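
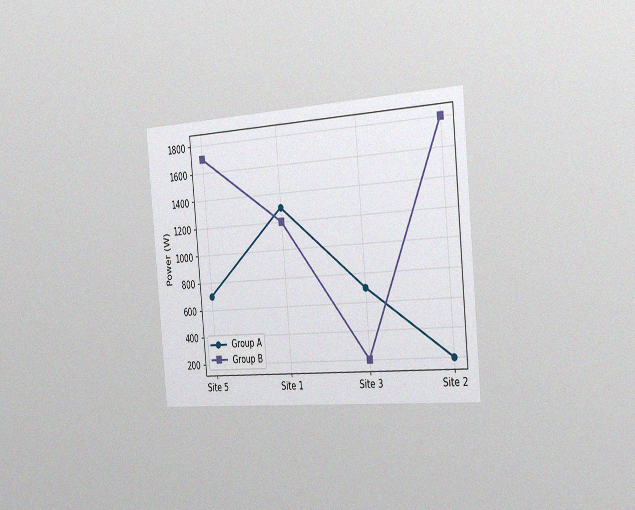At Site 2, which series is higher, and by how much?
The chart is tilted about 5° counter-clockwise and viewed slightly from the right, with some photo noise. At Site 2, Group B sits above the other line by 1600W.

Group B, by 1600W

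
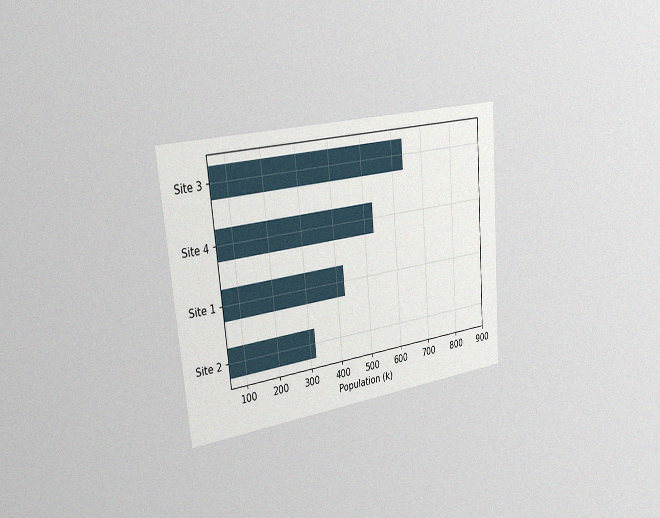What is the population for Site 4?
530k

The chart is tilted about 5° counter-clockwise and viewed slightly from the left, with some photo noise. Reading along the chart's x-axis, the Site 4 bar reaches 530k.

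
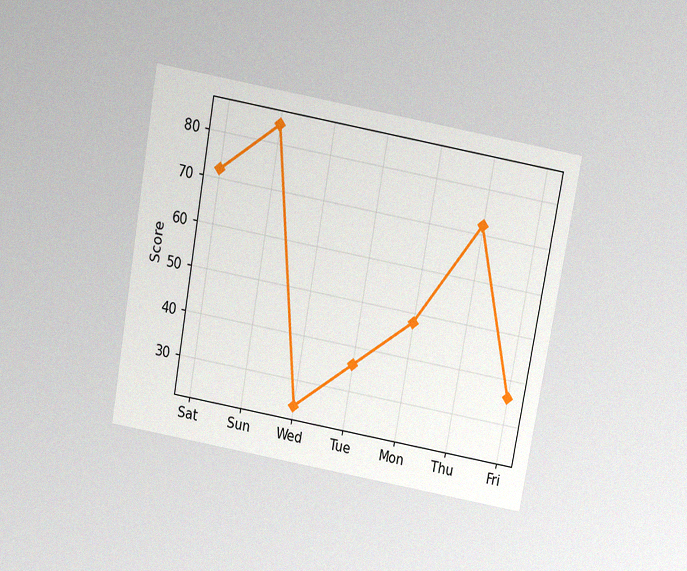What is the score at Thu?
72

The chart is tilted about 10° clockwise and viewed slightly from above, with some photo noise. At Thu, the line is at 72.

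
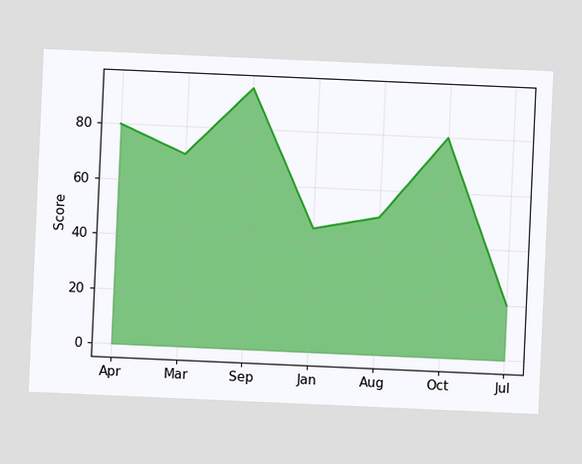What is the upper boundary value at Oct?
The chart is tilted about 3° clockwise. At Oct the upper boundary is at 80.

80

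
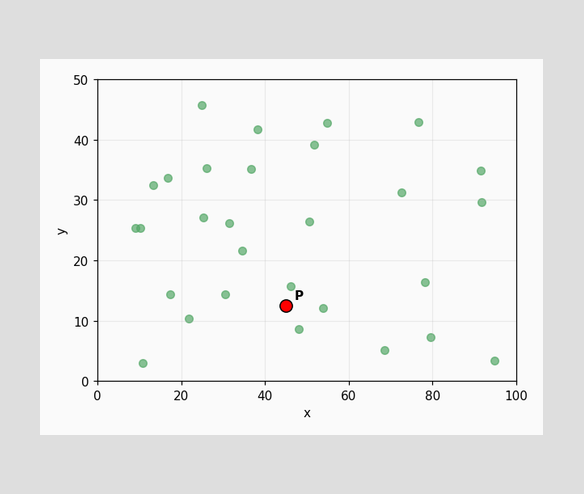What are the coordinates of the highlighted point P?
(45, 12.5)

Following the gridlines from P to each axis, P sits at (45, 12.5).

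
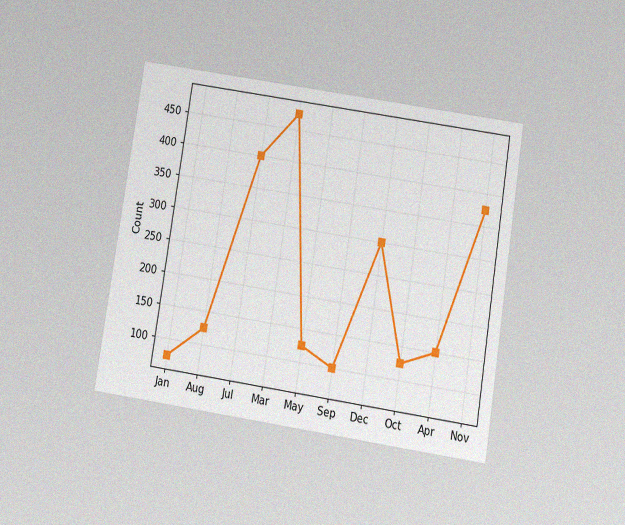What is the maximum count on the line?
475

The chart is tilted about 9° clockwise and viewed slightly from below, with some photo noise. The highest point is at Mar, and reading across to the y-axis gives 475.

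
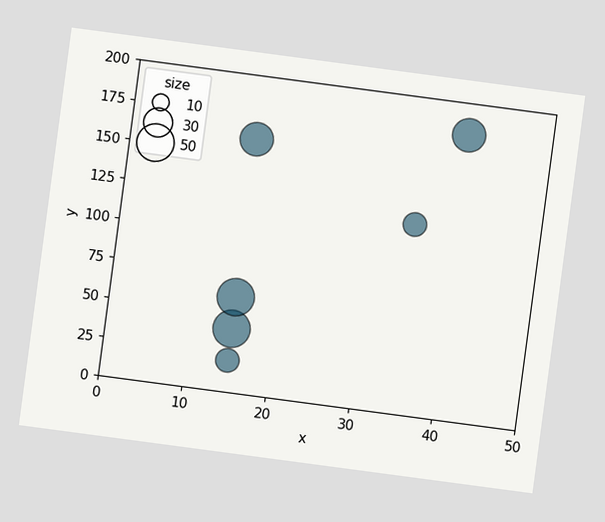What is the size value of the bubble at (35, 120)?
The chart is tilted about 8° clockwise. Matching the bubble at (35, 120) against the size legend gives 20.

20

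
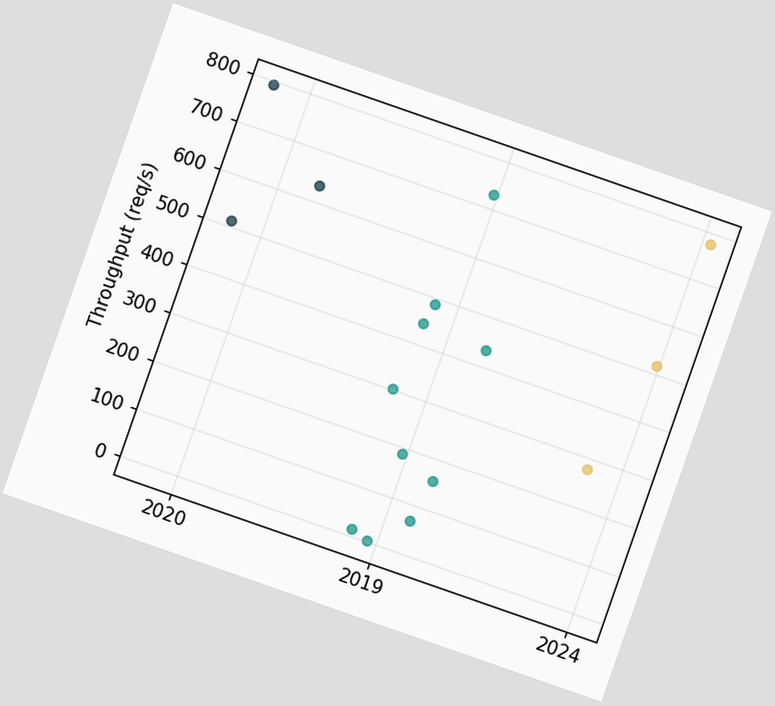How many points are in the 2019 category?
The chart is tilted about 19° clockwise. Counting the markers in the 2019 column gives 10.

10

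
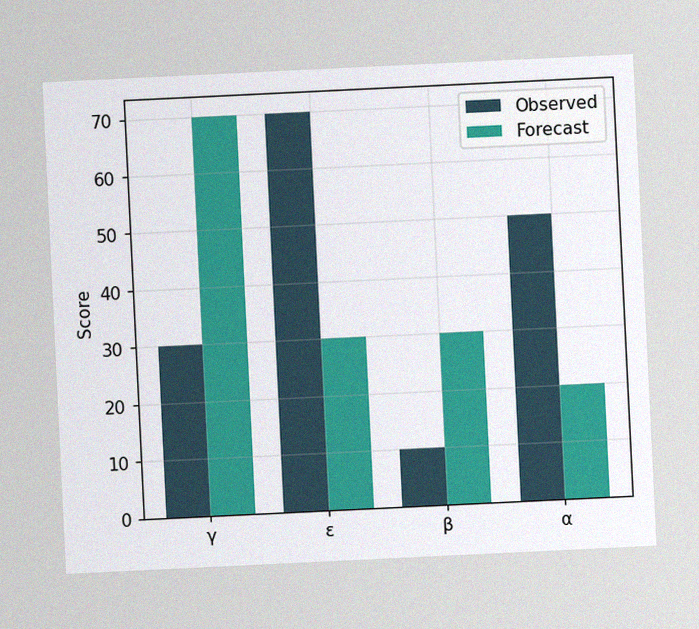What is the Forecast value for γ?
70

The chart is tilted about 3° counter-clockwise, with some photo noise. The Forecast bar at γ reaches 70 on the y-axis.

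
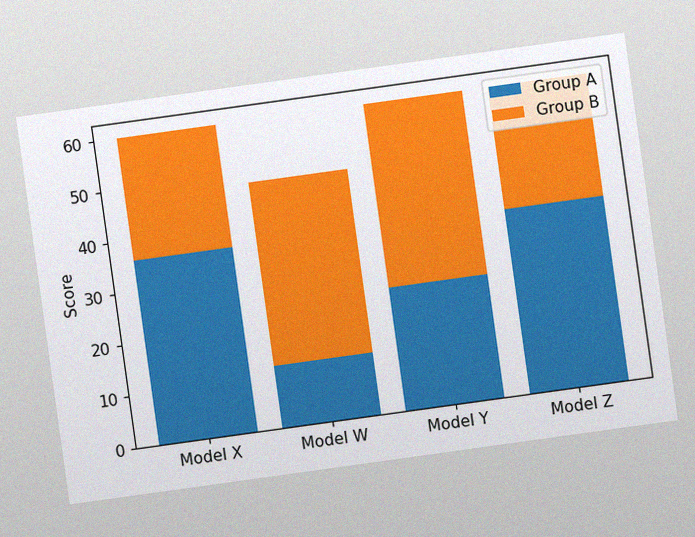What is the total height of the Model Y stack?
60

The chart is tilted about 8° counter-clockwise, with some photo noise. The Model Y stack's top reaches 60 on the y-axis.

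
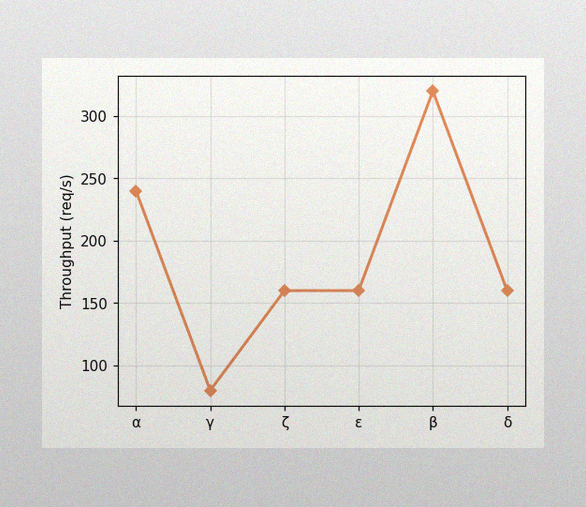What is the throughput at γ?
80req/s

The image has some photo noise and uneven lighting. At γ, the line is at 80req/s.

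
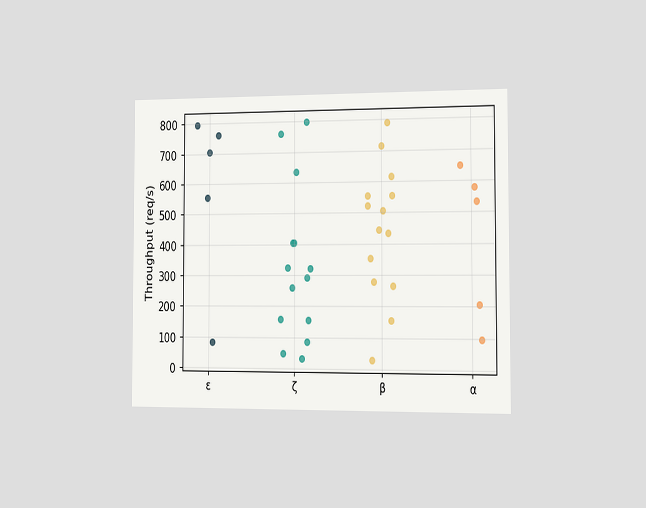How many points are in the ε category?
The chart is viewed slightly from the right. Counting the markers in the ε column gives 5.

5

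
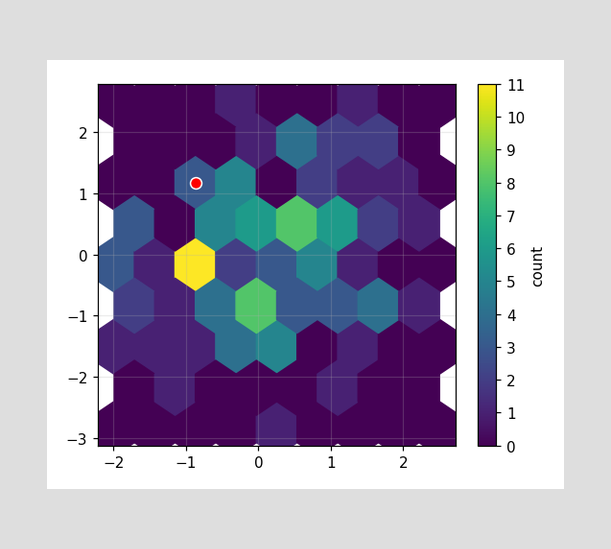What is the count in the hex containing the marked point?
The marked hex reads 3 on the colorbar.

3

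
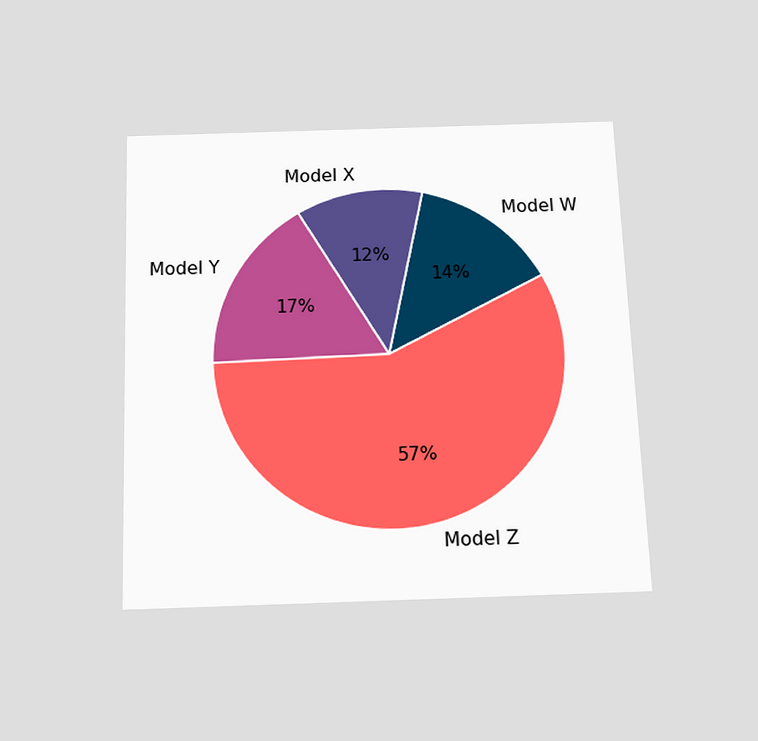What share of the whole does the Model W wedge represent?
14%

The chart is tilted about 2° counter-clockwise and viewed slightly from below. The Model W slice takes up 14% of the pie.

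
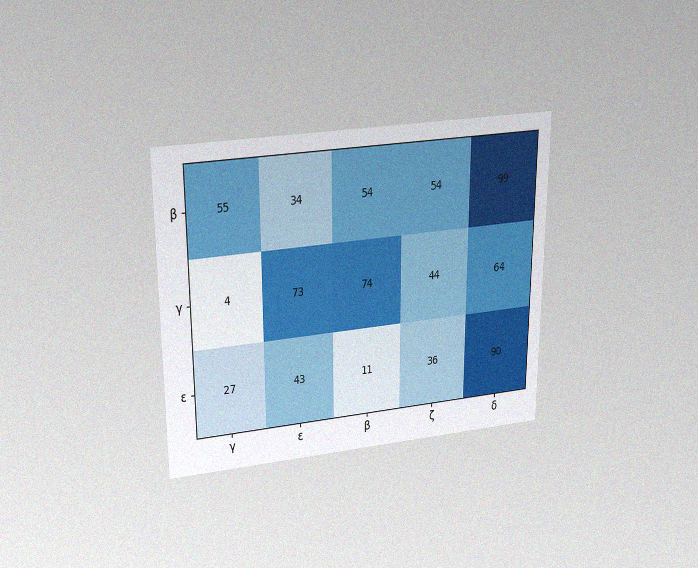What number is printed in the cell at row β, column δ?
The chart is viewed slightly from above, with some photo noise. The (β, δ) cell reads 99.

99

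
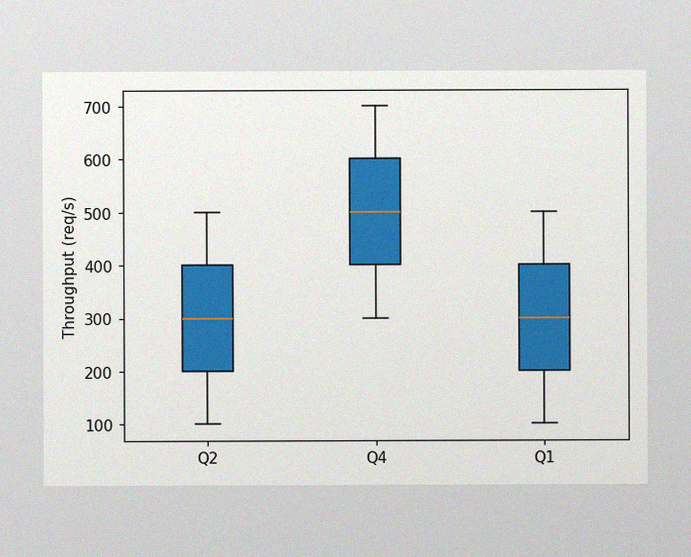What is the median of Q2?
The image has some photo noise and uneven lighting. The median line in the Q2 box sits at 300req/s.

300req/s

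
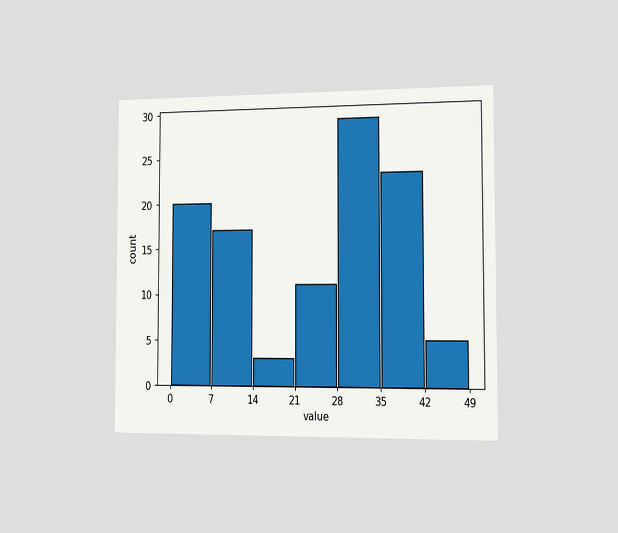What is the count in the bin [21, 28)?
11

The chart is viewed slightly from the right. The [21, 28) bin has height 11.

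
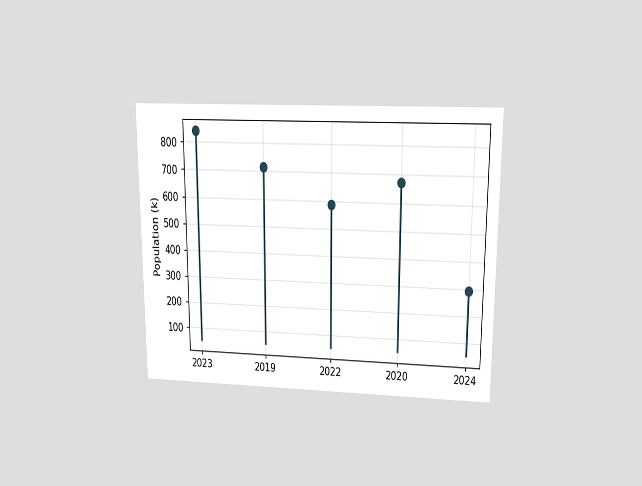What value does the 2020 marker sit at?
672k

The chart is viewed slightly from above. The 2020 marker sits at 672k.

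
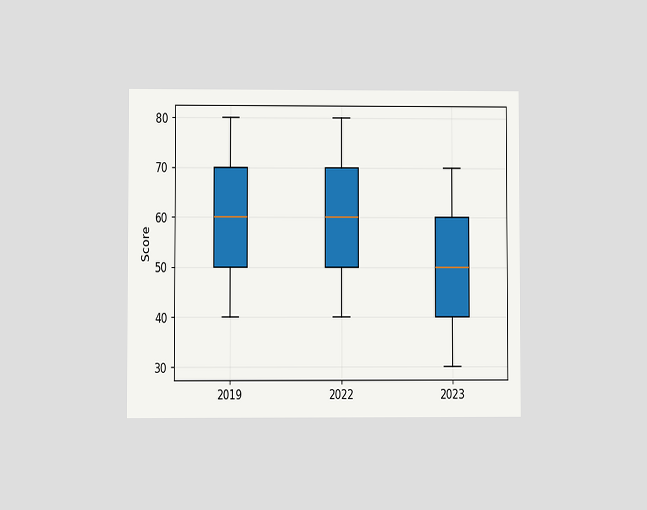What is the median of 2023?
50

The chart is viewed at a slight angle. The median line in the 2023 box sits at 50.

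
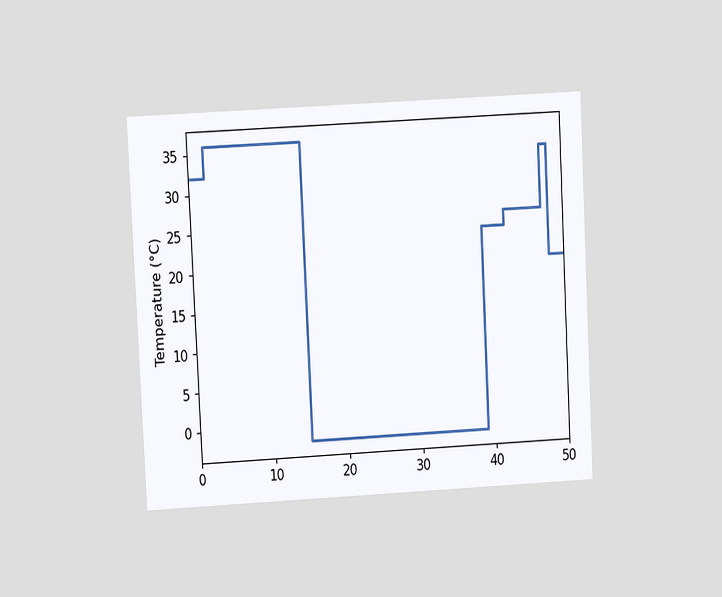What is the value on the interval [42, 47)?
26°C

The chart is tilted about 3° counter-clockwise and viewed at a slight angle. On [42, 47) the step sits at 26°C.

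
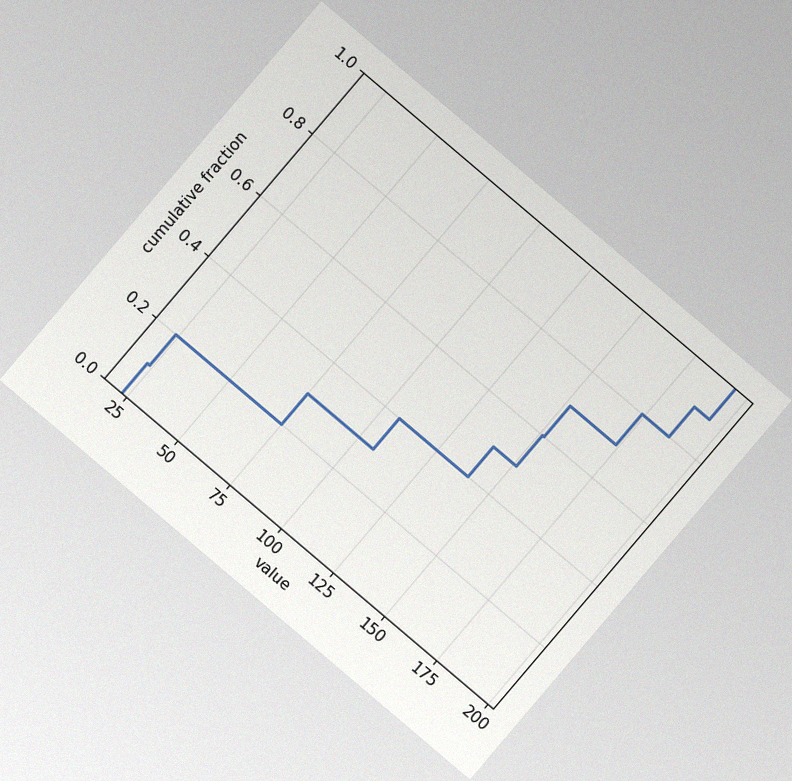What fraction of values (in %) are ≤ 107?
The chart is tilted about 40° clockwise, with some photo noise. At x=107 the ECDF step is at 40%.

40%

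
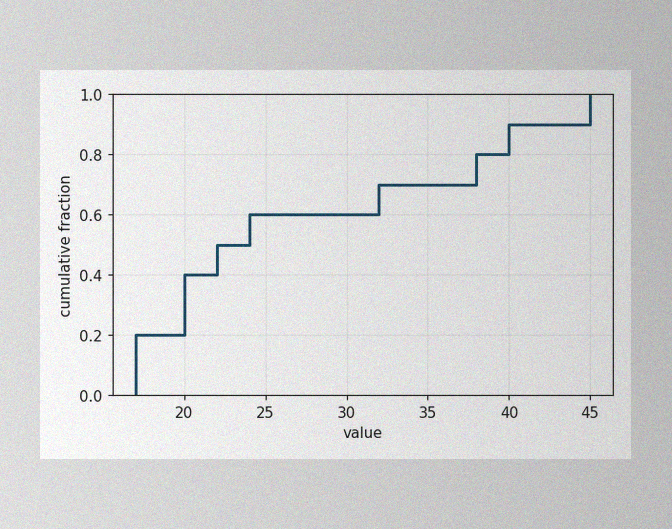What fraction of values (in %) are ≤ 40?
90%

The image has some photo noise and uneven lighting. At x=40 the ECDF step is at 90%.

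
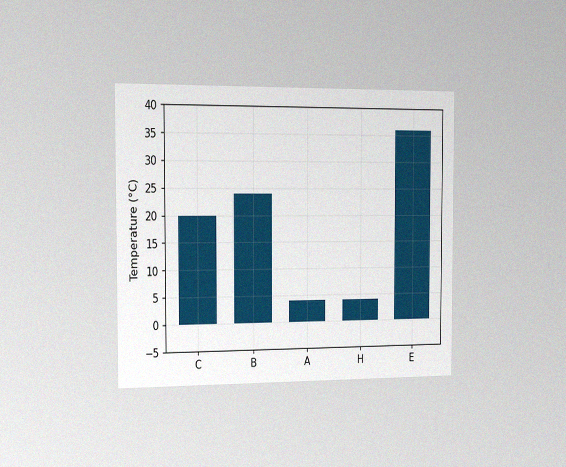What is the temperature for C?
The chart is viewed slightly from the left, with some photo noise. Reading along the chart's y-axis, the C bar reaches 20°C.

20°C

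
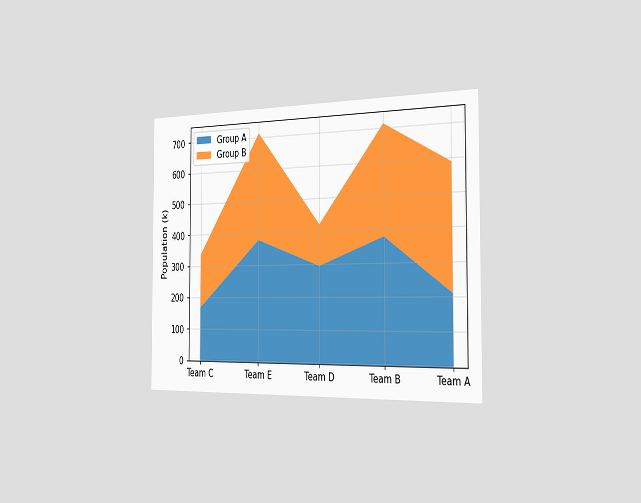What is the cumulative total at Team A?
588k

The chart is viewed slightly from the right. The stacked total at Team A reaches 588k.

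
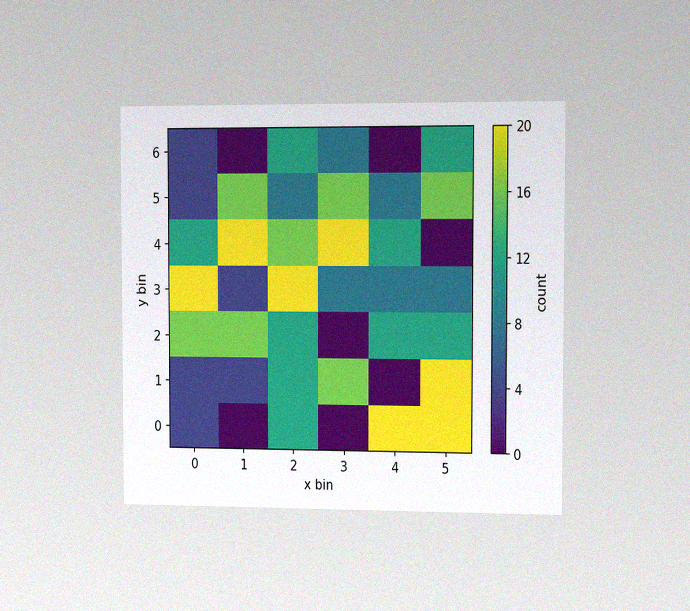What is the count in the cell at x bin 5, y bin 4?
The chart is viewed slightly from the right, with some photo noise. Matching the cell (5, 4) against the colorbar gives 0.

0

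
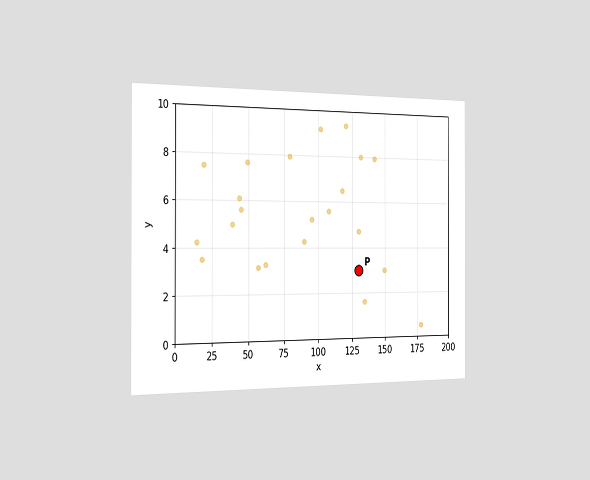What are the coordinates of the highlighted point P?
The chart is viewed slightly from the left. Following the gridlines from P to each axis, P sits at (130, 3).

(130, 3)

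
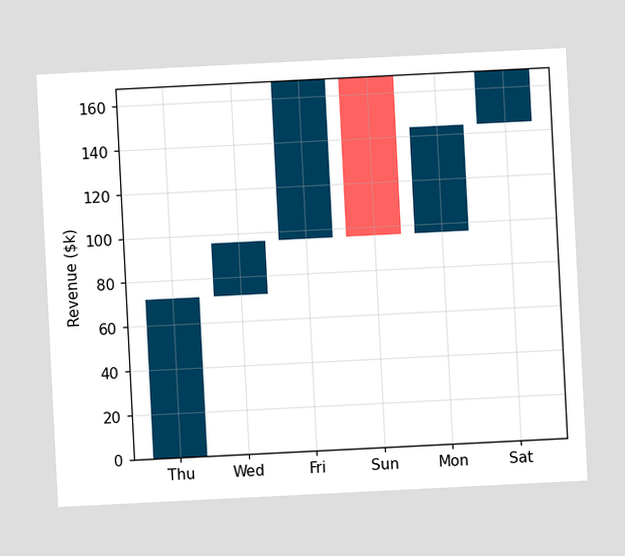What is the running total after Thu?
The chart is tilted about 3° counter-clockwise. After Thu the running total reaches $72k.

$72k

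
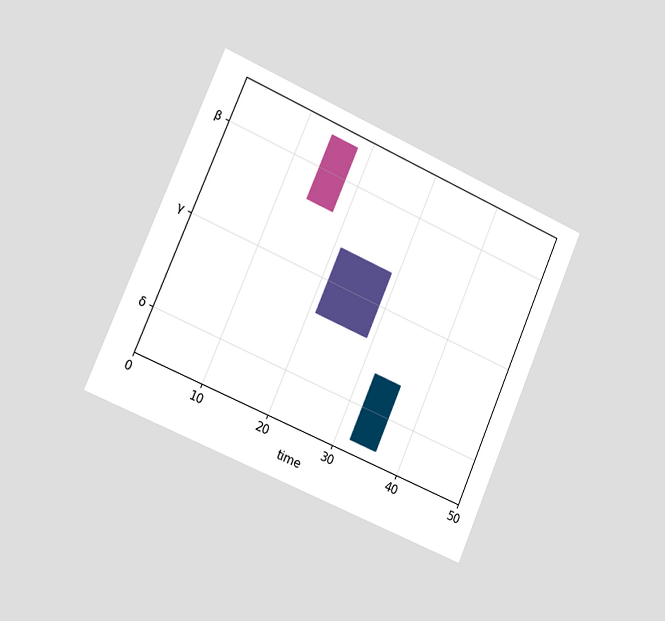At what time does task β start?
The chart is tilted about 23° clockwise and viewed slightly from the left. The β bar begins at t=14.

14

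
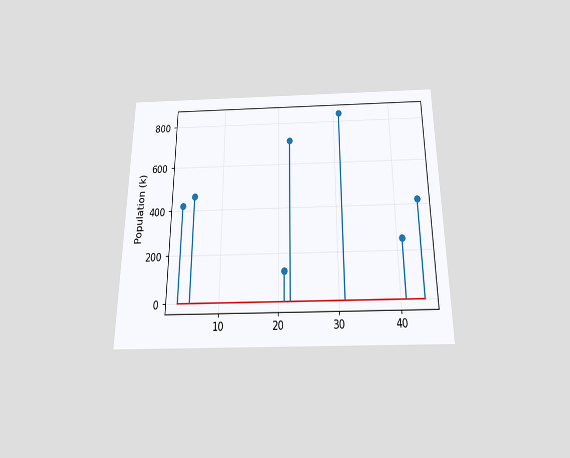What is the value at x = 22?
The chart is viewed slightly from below. The stem at x=22 reaches 714k.

714k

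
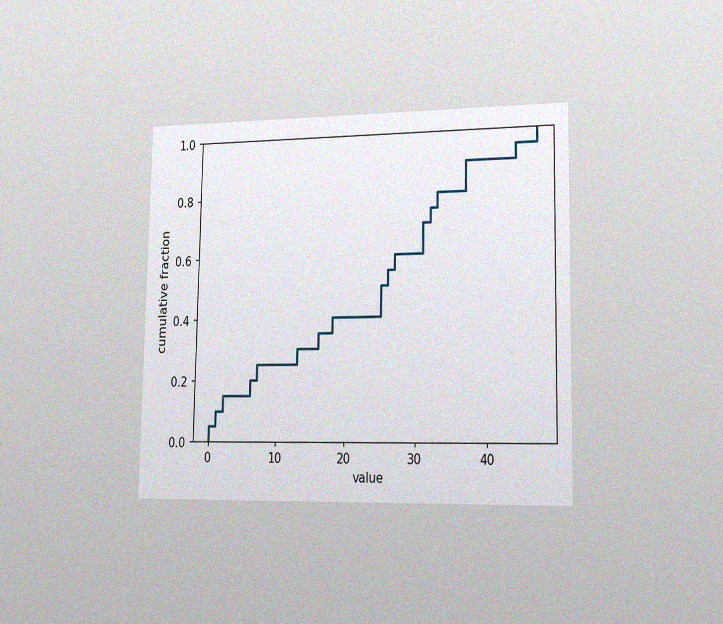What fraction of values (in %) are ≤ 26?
The chart is viewed slightly from the right, with some photo noise. At x=26 the ECDF step is at 55%.

55%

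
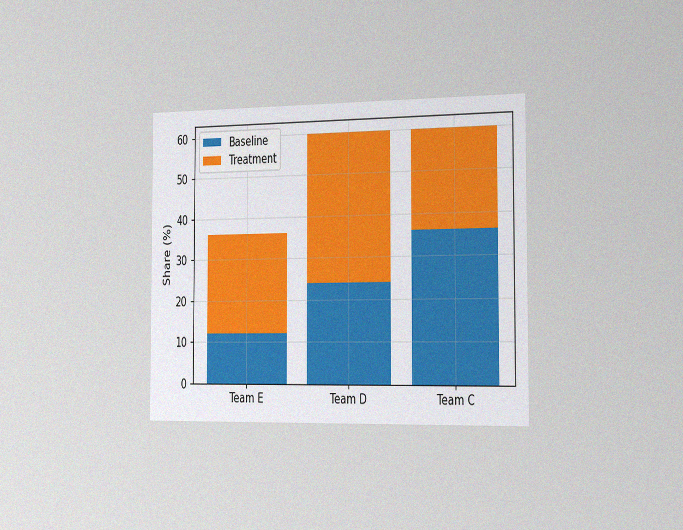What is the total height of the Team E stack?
36%

The chart is viewed slightly from the right, with some photo noise. The Team E stack's top reaches 36% on the y-axis.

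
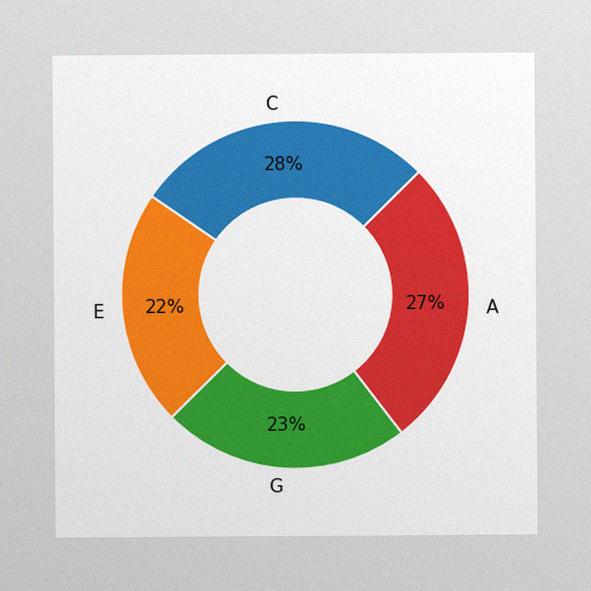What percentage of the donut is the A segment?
The image has some photo noise and uneven lighting. The A segment takes up 27% of the ring.

27%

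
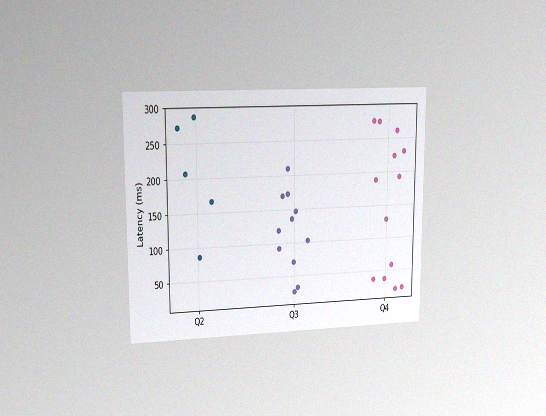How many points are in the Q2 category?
The chart is viewed at a slight angle, with some photo noise. Counting the markers in the Q2 column gives 5.

5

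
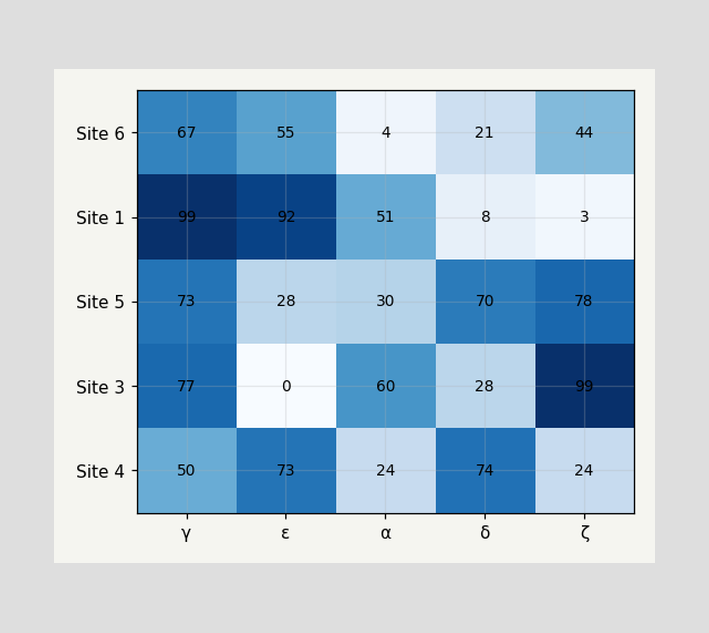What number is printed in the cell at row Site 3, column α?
60

The (Site 3, α) cell reads 60.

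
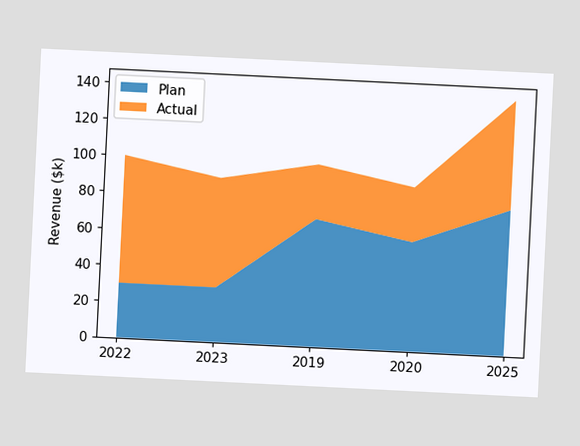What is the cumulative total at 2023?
The chart is tilted about 3° clockwise. The stacked total at 2023 reaches $90k.

$90k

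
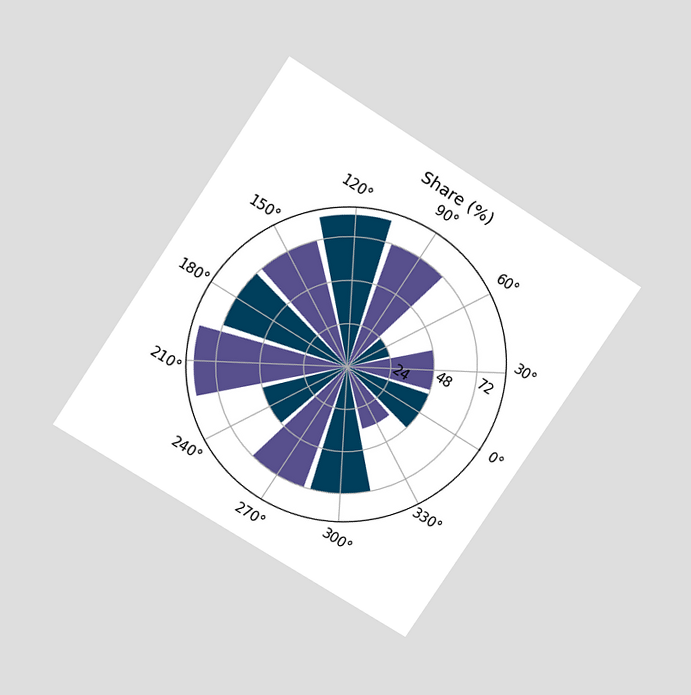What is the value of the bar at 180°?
The chart is tilted about 33° clockwise and viewed slightly from above. The bar at 180° reaches 72% on the radial axis.

72%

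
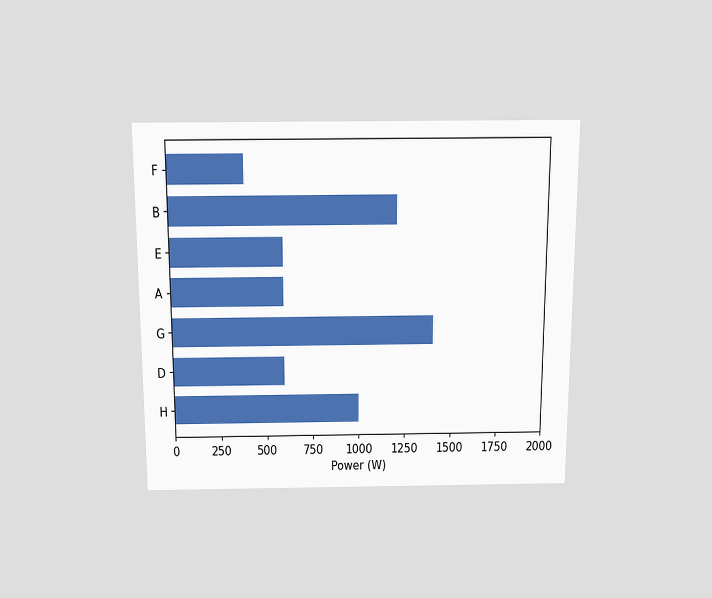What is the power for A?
The chart is viewed slightly from above. Reading along the chart's x-axis, the A bar reaches 600W.

600W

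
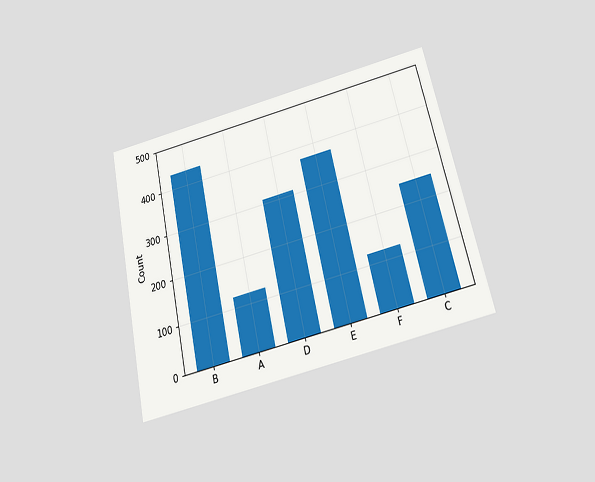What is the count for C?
The chart is tilted about 13° counter-clockwise and viewed slightly from below. Reading along the chart's y-axis, the C bar reaches 248.

248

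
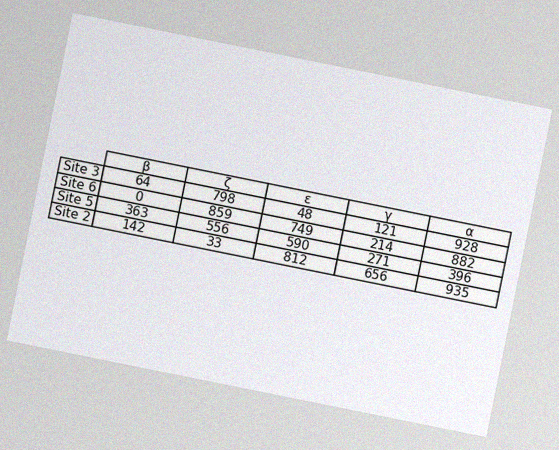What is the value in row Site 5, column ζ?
556

The chart is tilted about 11° clockwise, with some photo noise. The (Site 5, ζ) cell reads 556.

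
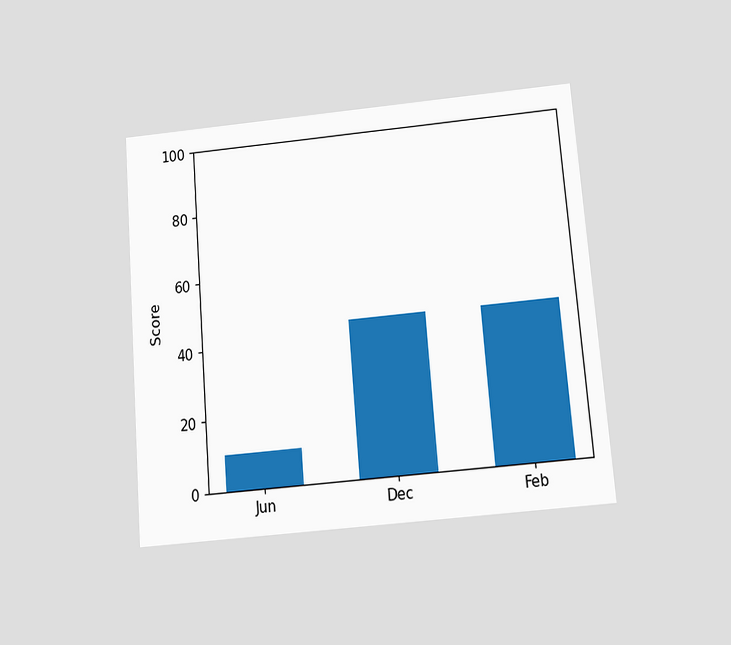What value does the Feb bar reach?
45

The chart is tilted about 5° counter-clockwise and viewed slightly from below. Reading along the chart's y-axis, the Feb bar reaches 45.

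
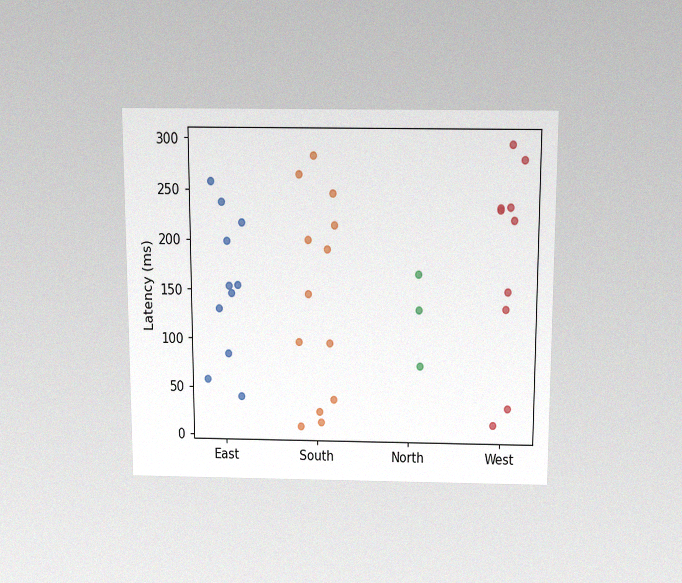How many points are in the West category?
10

The chart is viewed slightly from above, with some photo noise. Counting the markers in the West column gives 10.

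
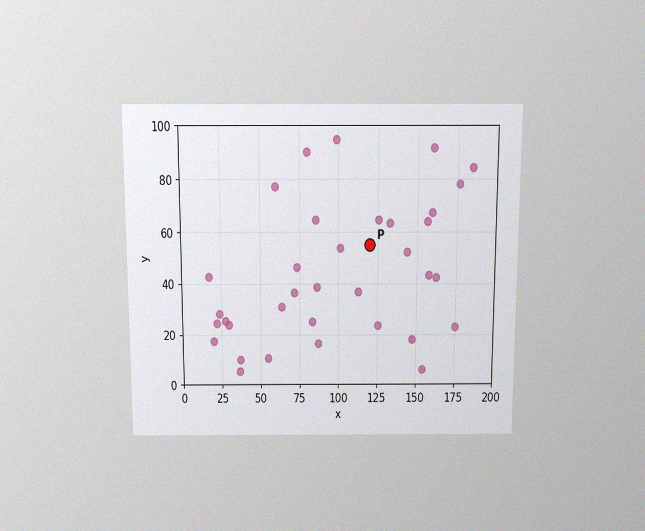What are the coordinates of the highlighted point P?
The chart is viewed slightly from above, with some photo noise. Following the gridlines from P to each axis, P sits at (120, 55).

(120, 55)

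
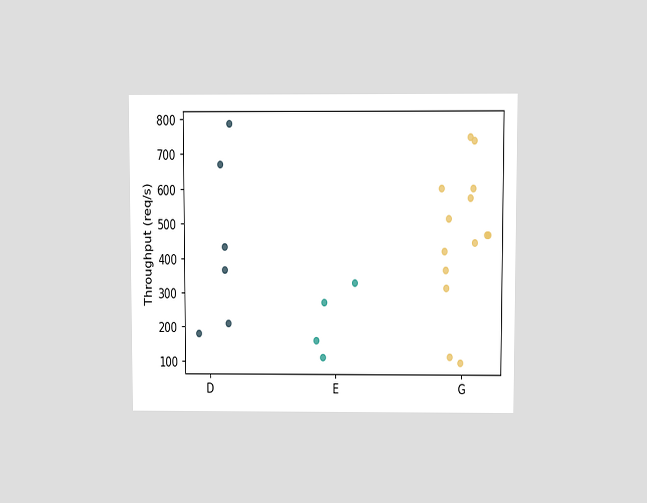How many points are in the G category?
14

The chart is viewed at a slight angle. Counting the markers in the G column gives 14.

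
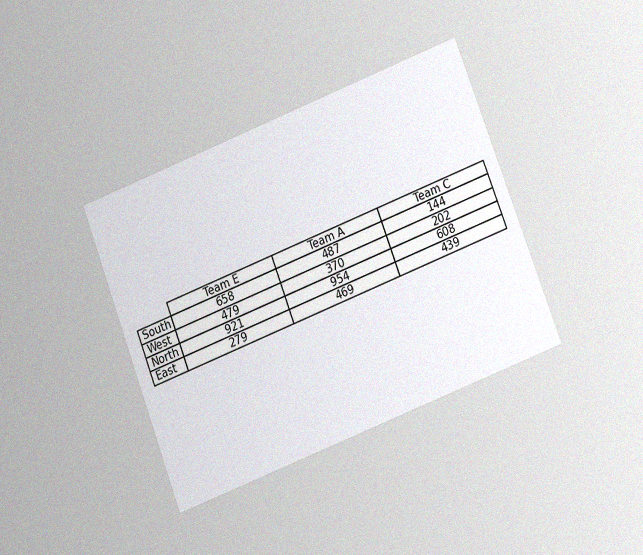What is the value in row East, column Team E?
279

The chart is tilted about 21° counter-clockwise and viewed at a slight angle, with some photo noise. The (East, Team E) cell reads 279.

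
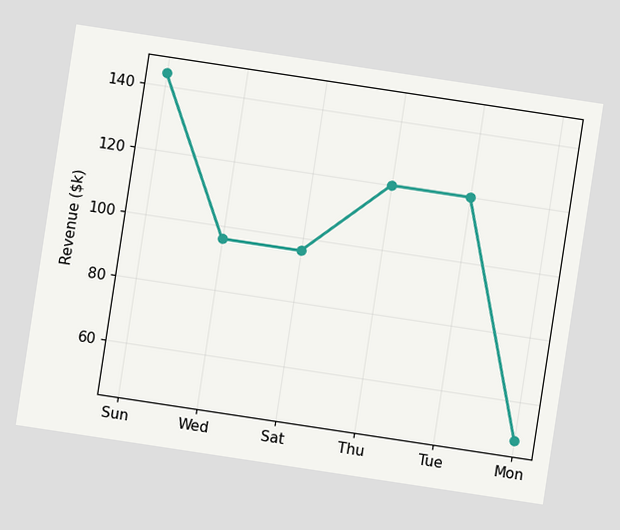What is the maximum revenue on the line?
The chart is tilted about 9° clockwise. The highest point is at Sun, and reading across to the y-axis gives $144k.

$144k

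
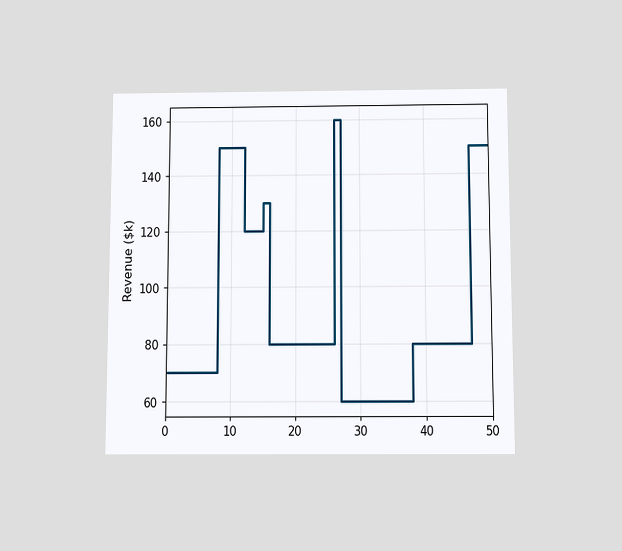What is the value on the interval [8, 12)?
The chart is viewed slightly from below. On [8, 12) the step sits at $150k.

$150k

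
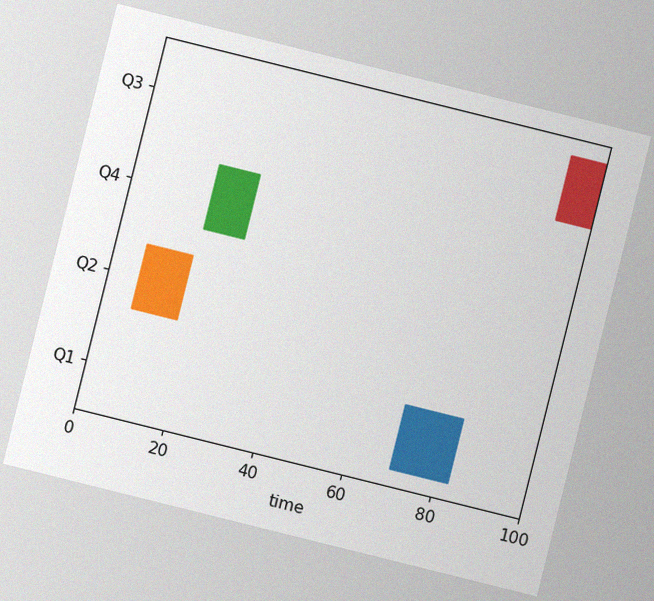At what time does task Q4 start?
18

The chart is tilted about 14° clockwise, with some photo noise. The Q4 bar begins at t=18.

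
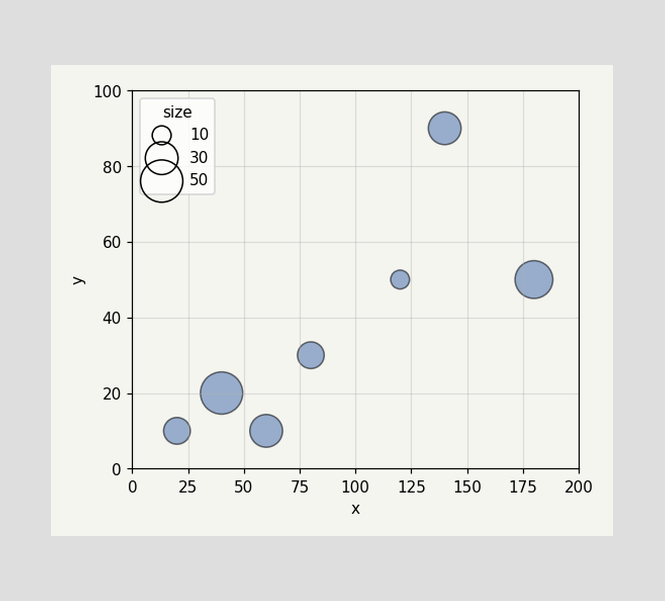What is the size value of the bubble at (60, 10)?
Matching the bubble at (60, 10) against the size legend gives 30.

30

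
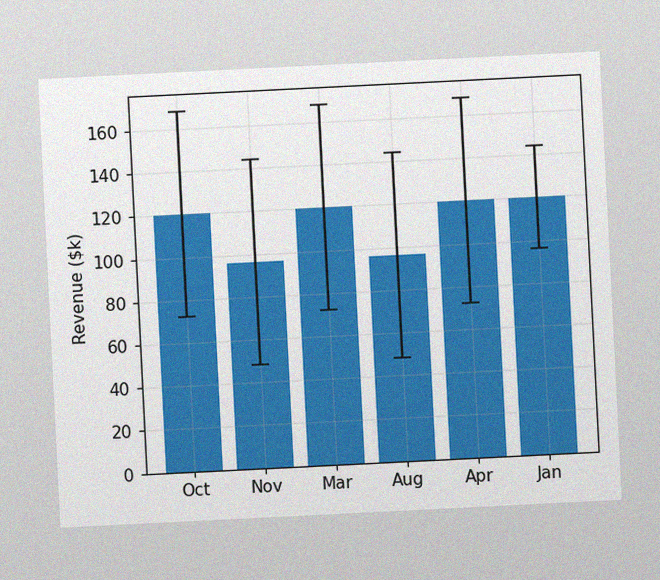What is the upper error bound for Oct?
$168k

The chart is tilted about 3° counter-clockwise, with some photo noise. The Oct bar's upper whisker reaches $168k.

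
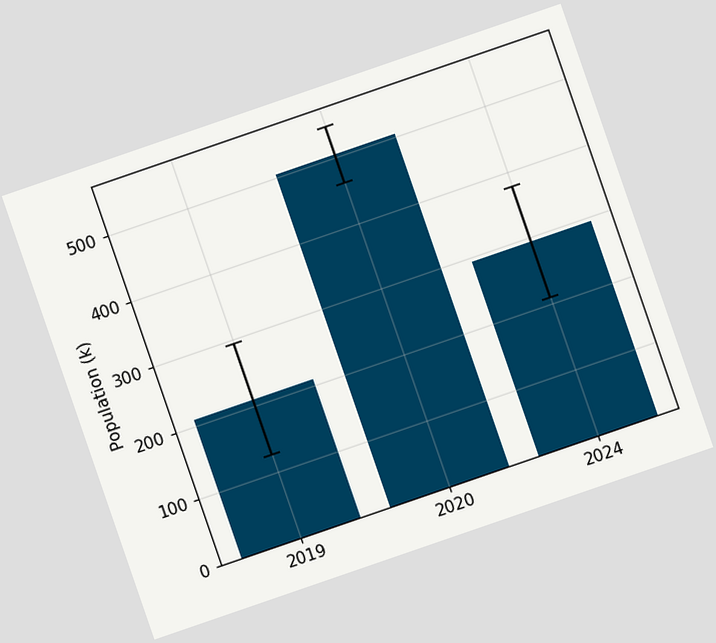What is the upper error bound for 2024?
378k

The chart is tilted about 19° counter-clockwise. The 2024 bar's upper whisker reaches 378k.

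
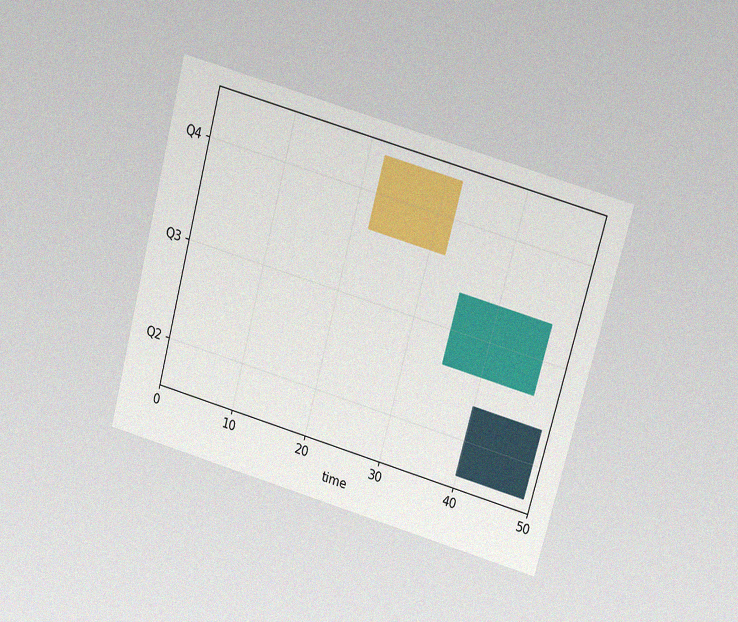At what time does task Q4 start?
The chart is tilted about 15° clockwise and viewed slightly from above, with some photo noise. The Q4 bar begins at t=22.

22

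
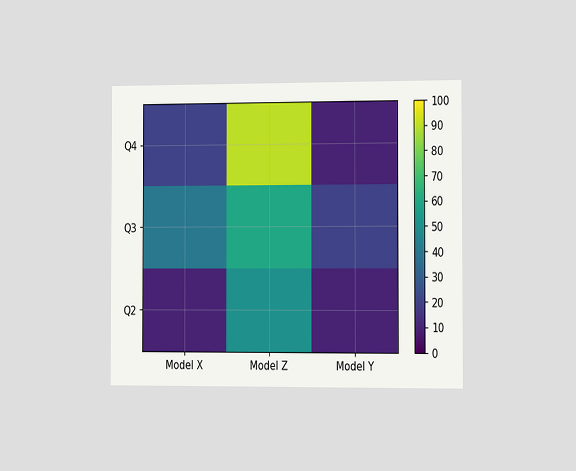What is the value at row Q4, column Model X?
The chart is viewed slightly from the right. Matching cell (Q4, Model X) against the colorbar gives 20.

20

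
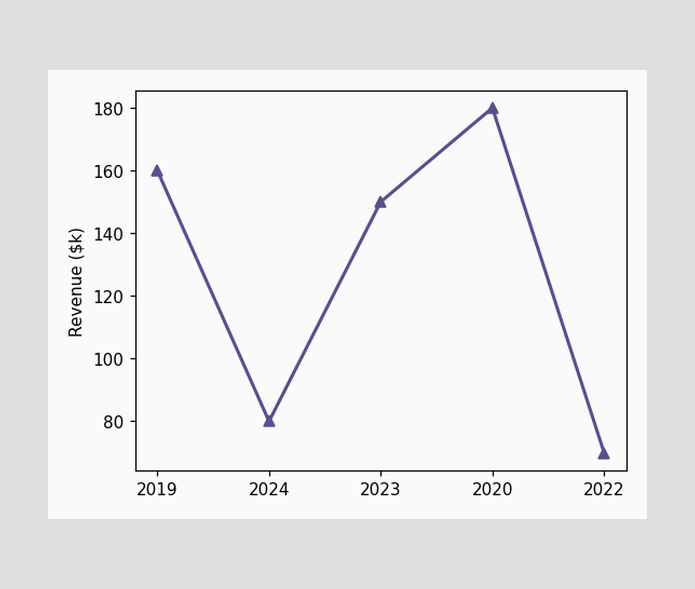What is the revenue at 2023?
At 2023, the line is at $150k.

$150k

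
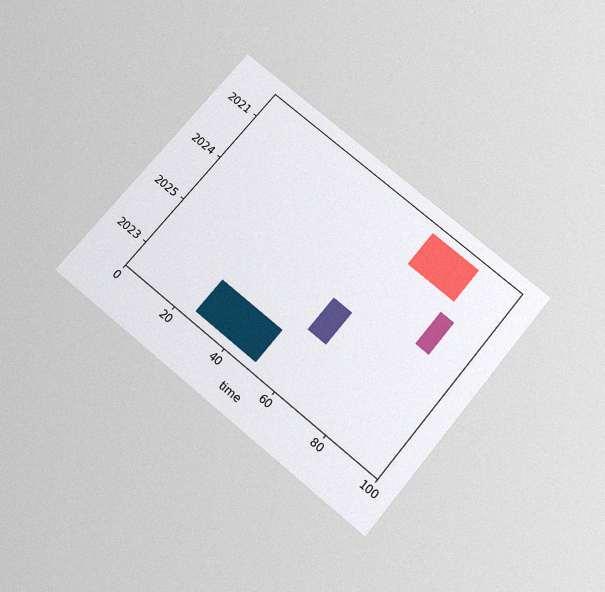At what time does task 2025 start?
56

The chart is tilted about 40° clockwise and viewed slightly from below, with some photo noise. The 2025 bar begins at t=56.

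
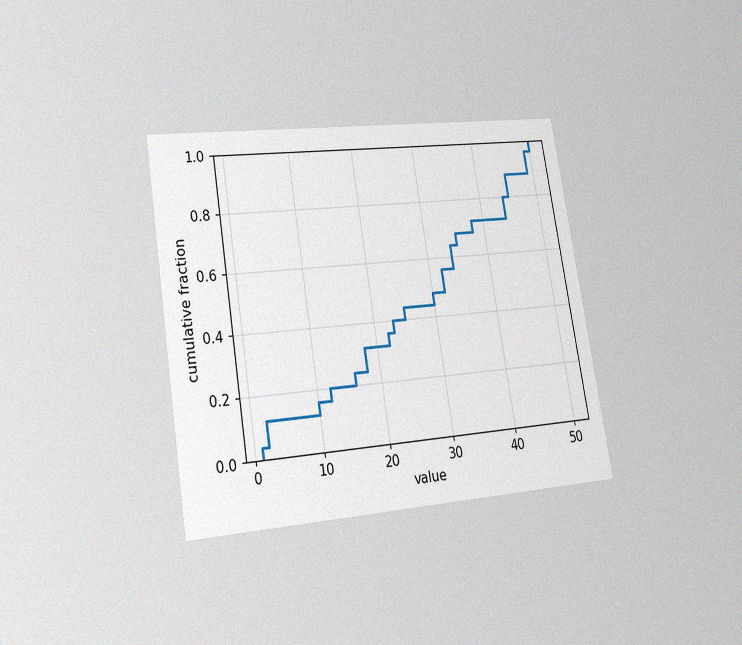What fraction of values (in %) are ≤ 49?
The chart is tilted about 9° counter-clockwise and viewed at a slight angle, with some photo noise. At x=49 the ECDF step is at 96%.

96%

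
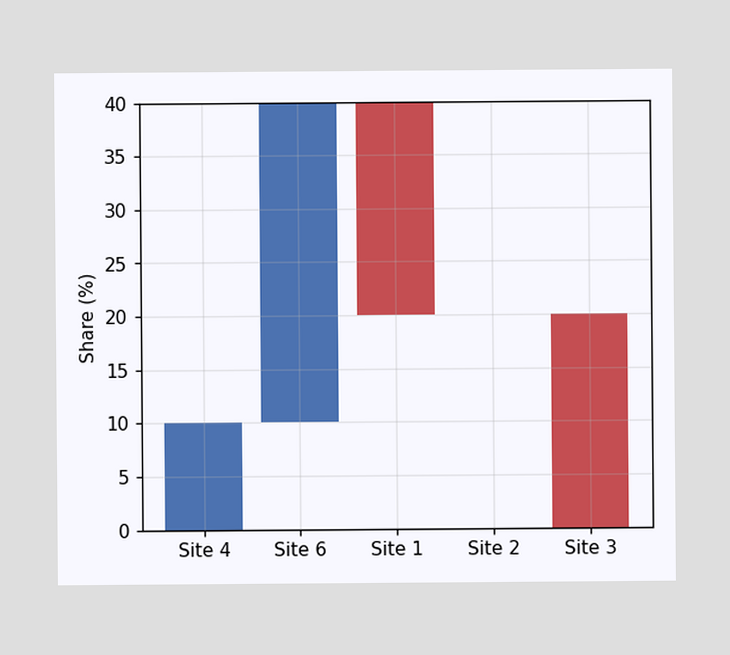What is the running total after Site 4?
After Site 4 the running total reaches 10%.

10%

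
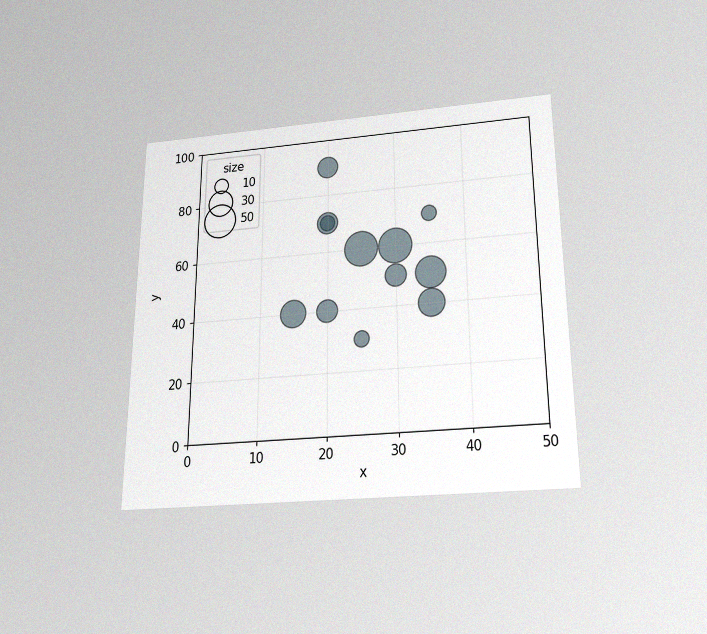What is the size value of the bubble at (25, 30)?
The chart is viewed slightly from below, with some photo noise. Matching the bubble at (25, 30) against the size legend gives 10.

10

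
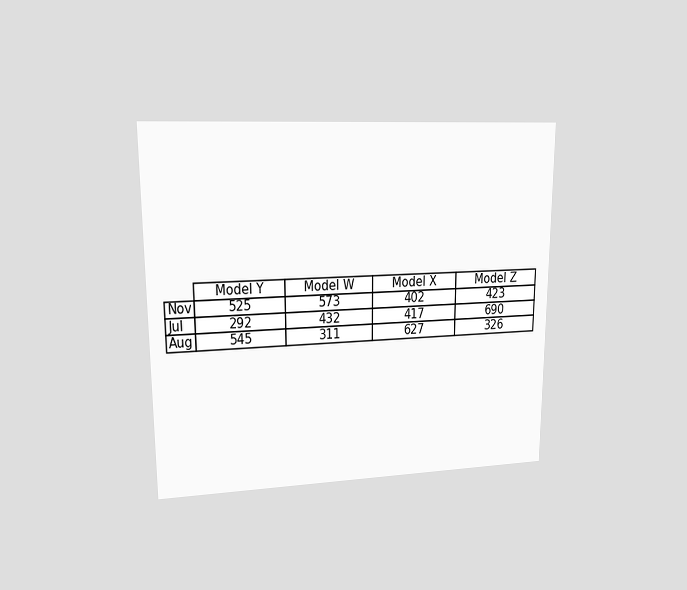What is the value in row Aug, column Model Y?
545

The chart is viewed at a slight angle. The (Aug, Model Y) cell reads 545.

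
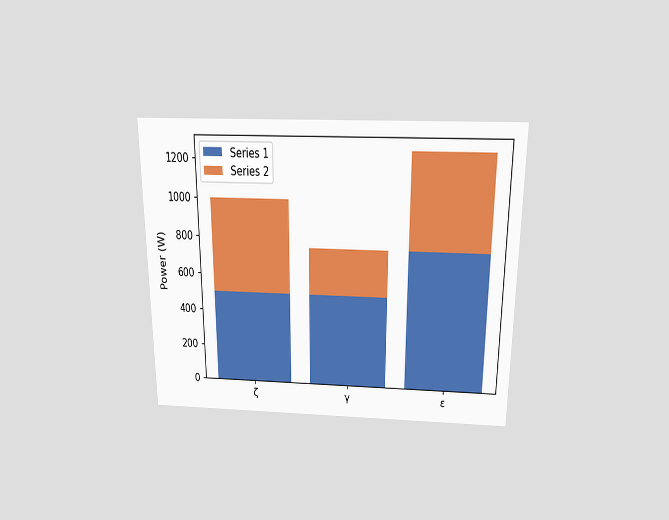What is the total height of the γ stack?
750W

The chart is viewed slightly from above. The γ stack's top reaches 750W on the y-axis.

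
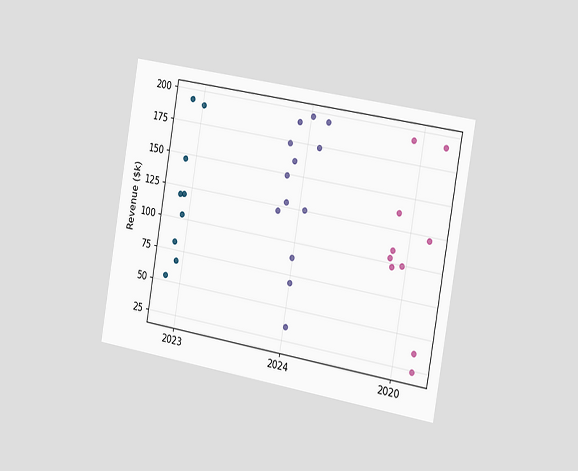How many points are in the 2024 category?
13

The chart is tilted about 10° clockwise and viewed slightly from the right. Counting the markers in the 2024 column gives 13.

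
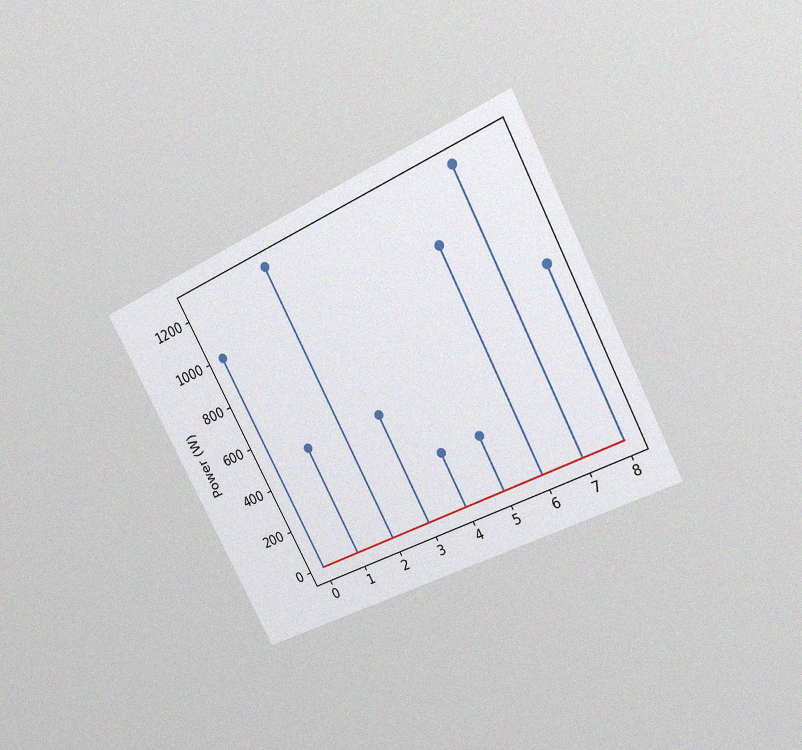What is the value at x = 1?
The chart is tilted about 27° counter-clockwise and viewed at a slight angle, with some photo noise. The stem at x=1 reaches 500W.

500W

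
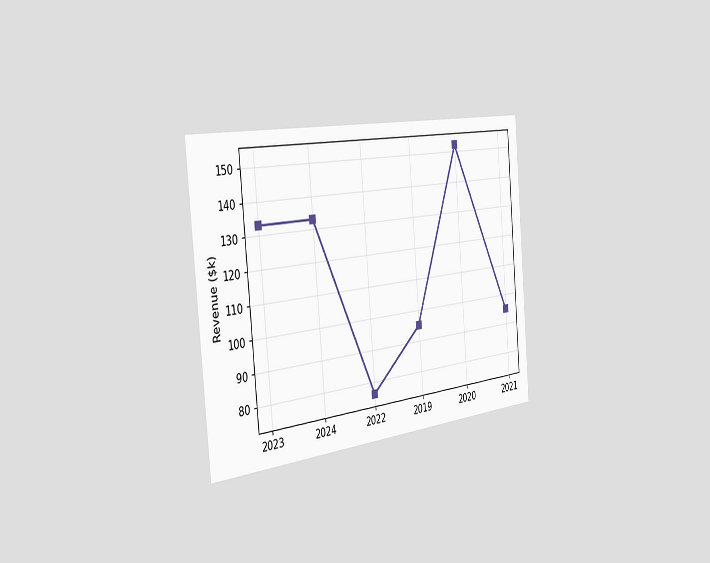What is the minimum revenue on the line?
The chart is tilted about 5° counter-clockwise and viewed slightly from the left. The lowest point is at 2022, and reading across to the y-axis gives $76k.

$76k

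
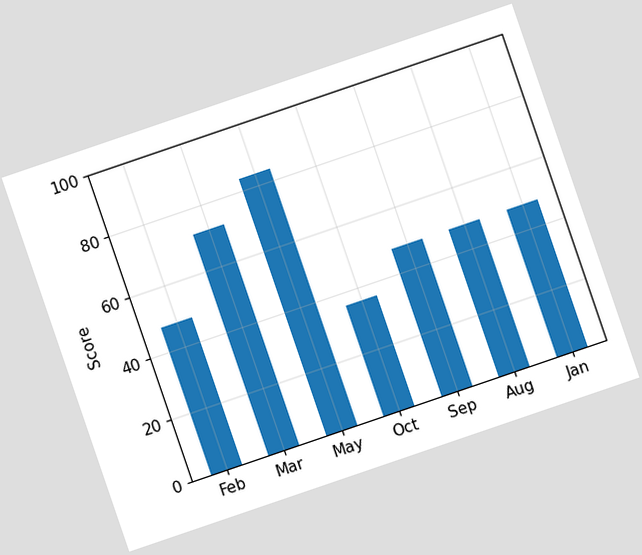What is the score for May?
The chart is tilted about 19° counter-clockwise. Reading along the chart's y-axis, the May bar reaches 84.

84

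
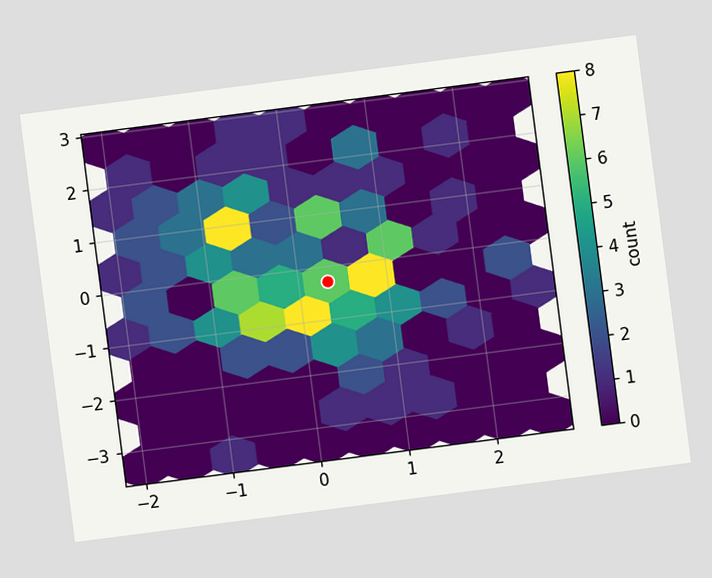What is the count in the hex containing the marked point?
6

The chart is tilted about 7° counter-clockwise. The marked hex reads 6 on the colorbar.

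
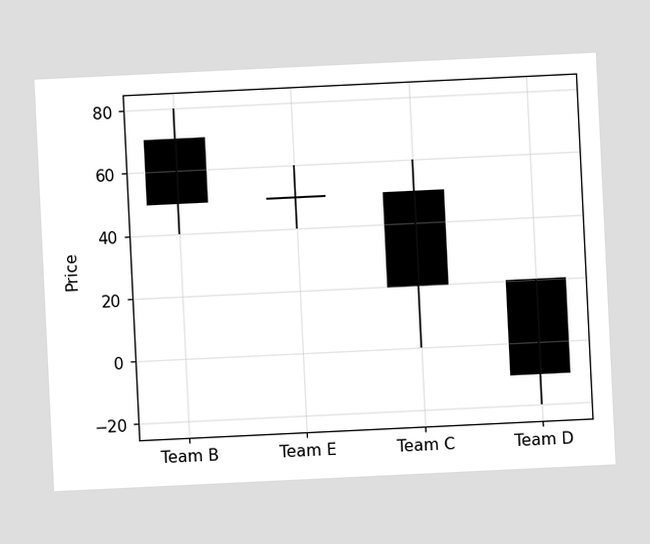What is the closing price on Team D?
-10

The chart is tilted about 3° counter-clockwise. The Team D candle closes at -10.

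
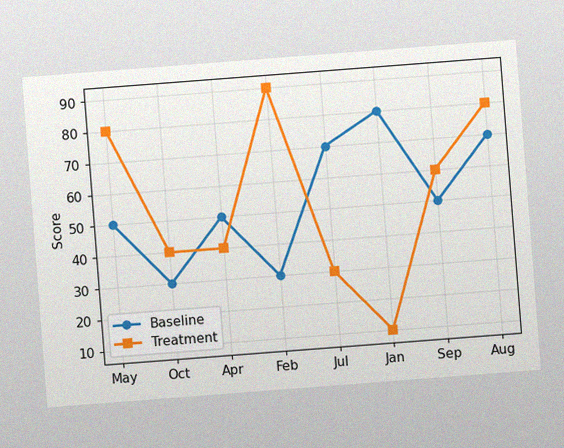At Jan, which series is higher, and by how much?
Baseline, by 70

The chart is tilted about 4° counter-clockwise, with some photo noise. At Jan, Baseline sits above the other line by 70.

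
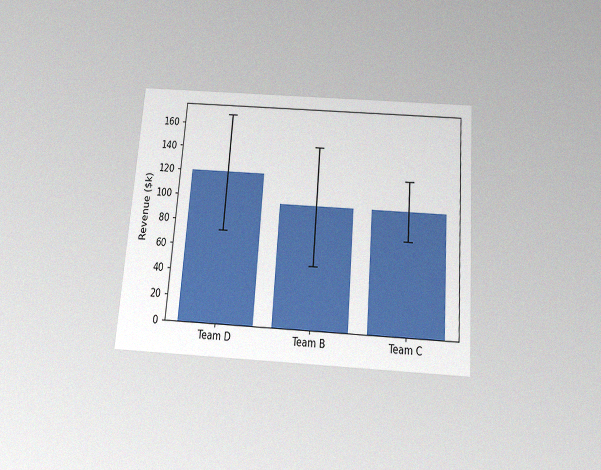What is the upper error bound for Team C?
The chart is tilted about 4° clockwise and viewed slightly from below, with some photo noise. The Team C bar's upper whisker reaches $120k.

$120k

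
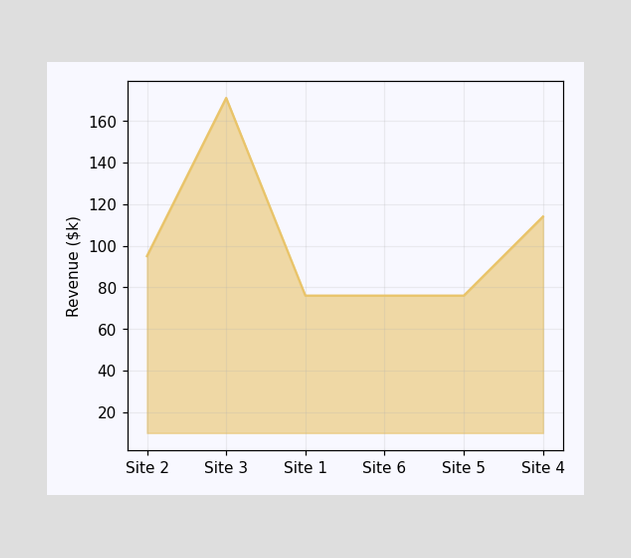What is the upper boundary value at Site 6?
$76k

At Site 6 the upper boundary is at $76k.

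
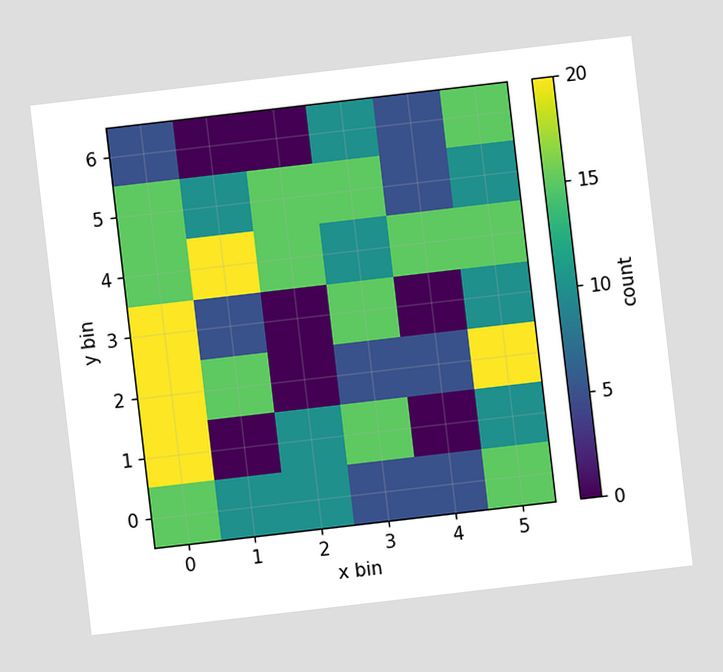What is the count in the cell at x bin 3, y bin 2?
The chart is tilted about 7° counter-clockwise. Matching the cell (3, 2) against the colorbar gives 5.

5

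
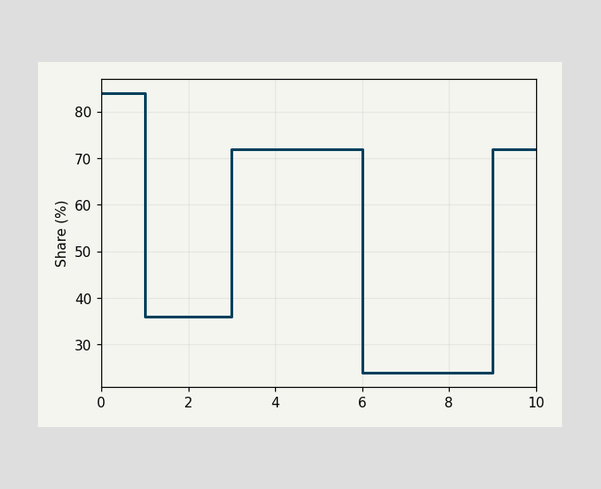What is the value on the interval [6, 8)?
On [6, 8) the step sits at 24%.

24%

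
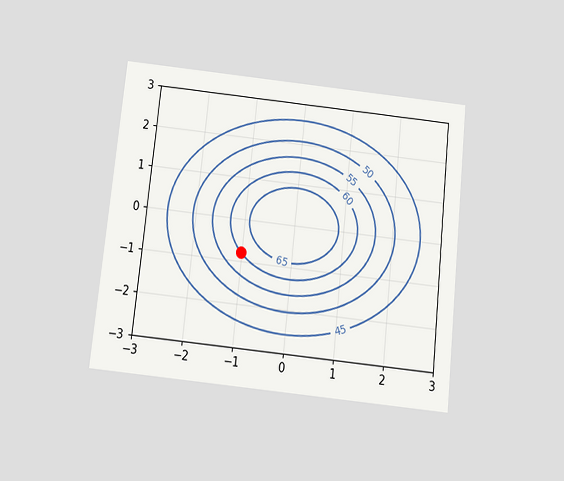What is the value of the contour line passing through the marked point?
60

The chart is tilted about 6° clockwise and viewed slightly from below. The marked point sits on the contour labelled 60.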